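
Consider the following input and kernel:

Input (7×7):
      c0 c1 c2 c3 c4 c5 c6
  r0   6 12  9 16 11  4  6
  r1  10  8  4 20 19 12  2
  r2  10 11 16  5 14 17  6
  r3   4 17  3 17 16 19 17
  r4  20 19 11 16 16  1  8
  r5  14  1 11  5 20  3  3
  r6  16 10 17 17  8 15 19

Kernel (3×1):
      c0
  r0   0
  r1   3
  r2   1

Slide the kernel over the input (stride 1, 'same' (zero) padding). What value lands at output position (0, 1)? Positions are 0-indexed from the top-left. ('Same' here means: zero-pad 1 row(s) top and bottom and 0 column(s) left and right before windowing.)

44

The receptive field on the zero-padded input at this output position is [0 / 12 / 8]. Elementwise product with the kernel and sum: 12·3 + 8·1.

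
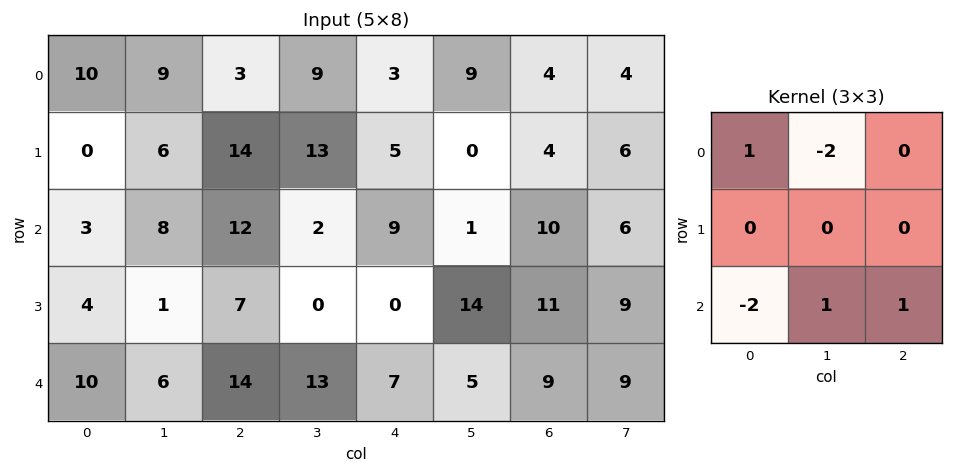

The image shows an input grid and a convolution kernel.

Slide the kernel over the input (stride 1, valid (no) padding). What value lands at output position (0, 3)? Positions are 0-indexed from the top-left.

9

The receptive field on the input at this output position is [9 3 9 / 13 5 0 / 2 9 1]. Elementwise product with the kernel and sum: 9·1 + 3·-2 + 2·-2 + 9·1 + 1·1.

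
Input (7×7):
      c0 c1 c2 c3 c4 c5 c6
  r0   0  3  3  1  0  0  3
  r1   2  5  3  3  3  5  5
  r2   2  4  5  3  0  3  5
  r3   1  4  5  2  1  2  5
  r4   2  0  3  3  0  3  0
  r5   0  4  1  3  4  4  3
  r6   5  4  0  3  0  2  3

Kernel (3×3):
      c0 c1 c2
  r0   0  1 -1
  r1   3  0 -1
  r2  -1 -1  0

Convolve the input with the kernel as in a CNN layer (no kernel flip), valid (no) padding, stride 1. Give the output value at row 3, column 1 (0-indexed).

-5

The receptive field on the input at this output position is [4 5 2 / 0 3 3 / 4 1 3]. Elementwise product with the kernel and sum: 5·1 + 2·-1 + 0·3 + 3·-1 + 4·-1 + 1·-1.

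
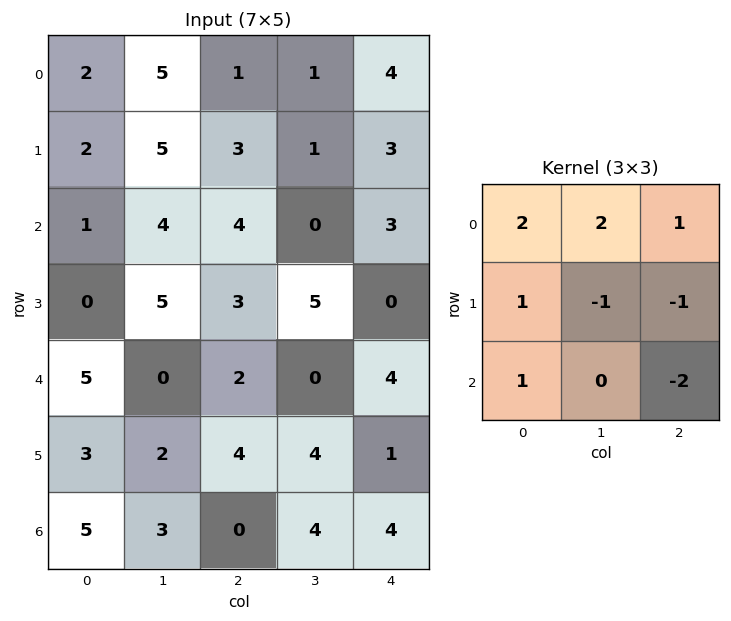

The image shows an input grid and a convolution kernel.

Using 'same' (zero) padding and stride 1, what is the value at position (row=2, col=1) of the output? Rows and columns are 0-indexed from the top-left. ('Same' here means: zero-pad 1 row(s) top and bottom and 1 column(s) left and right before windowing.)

4

The receptive field on the zero-padded input at this output position is [2 5 3 / 1 4 4 / 0 5 3]. Elementwise product with the kernel and sum: 2·2 + 5·2 + 3·1 + 1·1 + 4·-1 + 4·-1 + 0·1 + 3·-2.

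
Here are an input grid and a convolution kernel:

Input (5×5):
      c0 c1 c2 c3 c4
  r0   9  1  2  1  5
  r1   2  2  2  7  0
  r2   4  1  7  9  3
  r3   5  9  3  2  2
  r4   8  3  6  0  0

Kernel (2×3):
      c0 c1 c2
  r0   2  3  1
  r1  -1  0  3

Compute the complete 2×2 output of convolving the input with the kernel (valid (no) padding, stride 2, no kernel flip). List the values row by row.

27 10
22 47

Output[0,0]: The receptive field on the input at this output position is [9 1 2 / 2 2 2]. Elementwise product with the kernel and sum: 9·2 + 1·3 + 2·1 + 2·-1 + 2·3.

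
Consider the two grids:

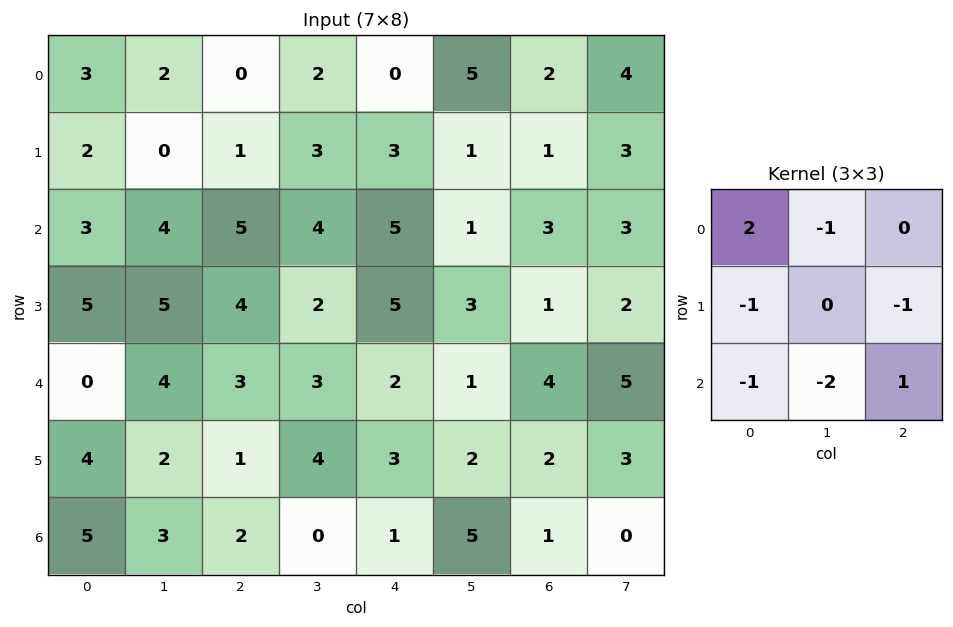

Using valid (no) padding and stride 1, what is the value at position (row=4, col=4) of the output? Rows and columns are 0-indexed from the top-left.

-12

The receptive field on the input at this output position is [2 1 4 / 3 2 2 / 1 5 1]. Elementwise product with the kernel and sum: 2·2 + 1·-1 + 3·-1 + 2·-1 + 1·-1 + 5·-2 + 1·1.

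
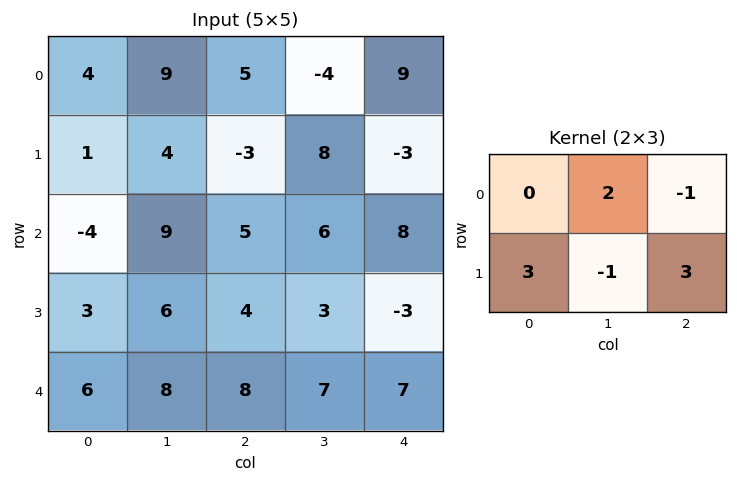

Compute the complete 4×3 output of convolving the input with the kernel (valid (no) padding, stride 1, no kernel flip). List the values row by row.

Output[0,0]: The receptive field on the input at this output position is [4 9 5 / 1 4 -3]. Elementwise product with the kernel and sum: 9·2 + 5·-1 + 1·3 + 4·-1 + -3·3.

3 53 -43
5 26 52
28 27 4
42 42 47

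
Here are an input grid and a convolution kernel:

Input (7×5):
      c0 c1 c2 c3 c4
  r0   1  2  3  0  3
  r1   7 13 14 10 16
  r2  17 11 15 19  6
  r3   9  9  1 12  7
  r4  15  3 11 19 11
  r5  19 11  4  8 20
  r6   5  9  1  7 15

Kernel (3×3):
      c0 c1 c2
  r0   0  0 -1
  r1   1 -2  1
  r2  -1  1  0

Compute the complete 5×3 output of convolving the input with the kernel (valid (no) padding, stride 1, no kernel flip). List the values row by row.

-14 -1 11
-4 -18 -22
-35 8 -14
11 -19 -19
-6 -16 3

Output[0,0]: The receptive field on the input at this output position is [1 2 3 / 7 13 14 / 17 11 15]. Elementwise product with the kernel and sum: 3·-1 + 7·1 + 13·-2 + 14·1 + 17·-1 + 11·1.
Output[0,1]: The receptive field on the input at this output position is [2 3 0 / 13 14 10 / 11 15 19]. Elementwise product with the kernel and sum: 0·-1 + 13·1 + 14·-2 + 10·1 + 11·-1 + 15·1.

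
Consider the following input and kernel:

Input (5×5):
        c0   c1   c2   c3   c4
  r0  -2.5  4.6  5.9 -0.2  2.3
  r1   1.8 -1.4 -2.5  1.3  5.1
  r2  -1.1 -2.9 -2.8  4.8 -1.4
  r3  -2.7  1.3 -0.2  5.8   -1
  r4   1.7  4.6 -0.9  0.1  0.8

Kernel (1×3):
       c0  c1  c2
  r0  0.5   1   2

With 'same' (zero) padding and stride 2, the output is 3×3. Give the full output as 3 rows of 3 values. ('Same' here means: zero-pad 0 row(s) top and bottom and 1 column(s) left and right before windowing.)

Output[0,0]: The receptive field on the zero-padded input at this output position is [0 -2.5 4.6]. Elementwise product with the kernel and sum: 0·0.5 + -2.5·1 + 4.6·2.
Output[0,1]: The receptive field on the zero-padded input at this output position is [4.6 5.9 -0.2]. Elementwise product with the kernel and sum: 4.6·0.5 + 5.9·1 + -0.2·2.

6.7 7.8 2.2
-6.9 5.35 1
10.9 1.6 0.85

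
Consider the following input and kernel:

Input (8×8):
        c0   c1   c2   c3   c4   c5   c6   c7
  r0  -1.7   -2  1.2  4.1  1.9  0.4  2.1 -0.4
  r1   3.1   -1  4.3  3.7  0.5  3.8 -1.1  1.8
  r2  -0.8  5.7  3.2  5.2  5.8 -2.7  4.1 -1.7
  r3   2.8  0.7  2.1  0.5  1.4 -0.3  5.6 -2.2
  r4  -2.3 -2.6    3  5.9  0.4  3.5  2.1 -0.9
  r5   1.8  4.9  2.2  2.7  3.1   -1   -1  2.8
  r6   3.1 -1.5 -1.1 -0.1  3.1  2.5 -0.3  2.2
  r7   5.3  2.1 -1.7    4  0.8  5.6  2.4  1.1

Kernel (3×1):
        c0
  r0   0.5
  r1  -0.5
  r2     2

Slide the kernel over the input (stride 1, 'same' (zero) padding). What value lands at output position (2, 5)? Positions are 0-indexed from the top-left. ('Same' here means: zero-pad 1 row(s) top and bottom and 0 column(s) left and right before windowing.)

The receptive field on the zero-padded input at this output position is [3.8 / -2.7 / -0.3]. Elementwise product with the kernel and sum: 3.8·0.5 + -2.7·-0.5 + -0.3·2.

2.65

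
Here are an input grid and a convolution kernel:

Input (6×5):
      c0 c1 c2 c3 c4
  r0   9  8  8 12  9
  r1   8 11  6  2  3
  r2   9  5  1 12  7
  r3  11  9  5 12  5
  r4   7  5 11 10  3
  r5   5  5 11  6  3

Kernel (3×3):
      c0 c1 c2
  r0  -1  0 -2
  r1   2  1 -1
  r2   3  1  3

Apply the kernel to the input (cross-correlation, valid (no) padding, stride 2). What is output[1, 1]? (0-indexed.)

The receptive field on the input at this output position is [1 12 7 / 5 12 5 / 11 10 3]. Elementwise product with the kernel and sum: 1·-1 + 7·-2 + 5·2 + 12·1 + 5·-1 + 11·3 + 10·1 + 3·3.

54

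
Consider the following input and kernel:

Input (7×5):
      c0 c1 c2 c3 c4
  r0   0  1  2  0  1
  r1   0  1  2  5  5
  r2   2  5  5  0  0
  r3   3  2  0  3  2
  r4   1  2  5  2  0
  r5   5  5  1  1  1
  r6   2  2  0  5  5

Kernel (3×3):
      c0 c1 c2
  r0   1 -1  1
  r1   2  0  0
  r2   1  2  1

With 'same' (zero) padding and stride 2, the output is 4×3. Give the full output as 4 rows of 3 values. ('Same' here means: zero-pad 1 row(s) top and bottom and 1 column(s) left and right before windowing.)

1 12 15
9 19 7
14 17 8
0 9 10

Output[0,0]: The receptive field on the zero-padded input at this output position is [0 0 0 / 0 0 1 / 0 0 1]. Elementwise product with the kernel and sum: 0·1 + 0·-1 + 0·1 + 0·2 + 0·1 + 0·2 + 1·1.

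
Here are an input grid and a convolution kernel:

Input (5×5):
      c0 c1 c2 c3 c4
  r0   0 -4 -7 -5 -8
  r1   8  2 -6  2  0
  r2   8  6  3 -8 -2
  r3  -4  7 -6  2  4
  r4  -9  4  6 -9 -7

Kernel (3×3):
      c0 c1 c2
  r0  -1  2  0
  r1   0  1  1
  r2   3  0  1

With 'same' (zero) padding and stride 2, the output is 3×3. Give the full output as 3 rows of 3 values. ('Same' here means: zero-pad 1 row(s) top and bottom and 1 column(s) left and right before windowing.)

Output[0,0]: The receptive field on the zero-padded input at this output position is [0 0 0 / 0 0 -4 / 0 8 2]. Elementwise product with the kernel and sum: 0·-1 + 0·2 + 0·1 + -4·1 + 0·3 + 2·1.

-2 -4 -2
37 4 2
-13 -22 -1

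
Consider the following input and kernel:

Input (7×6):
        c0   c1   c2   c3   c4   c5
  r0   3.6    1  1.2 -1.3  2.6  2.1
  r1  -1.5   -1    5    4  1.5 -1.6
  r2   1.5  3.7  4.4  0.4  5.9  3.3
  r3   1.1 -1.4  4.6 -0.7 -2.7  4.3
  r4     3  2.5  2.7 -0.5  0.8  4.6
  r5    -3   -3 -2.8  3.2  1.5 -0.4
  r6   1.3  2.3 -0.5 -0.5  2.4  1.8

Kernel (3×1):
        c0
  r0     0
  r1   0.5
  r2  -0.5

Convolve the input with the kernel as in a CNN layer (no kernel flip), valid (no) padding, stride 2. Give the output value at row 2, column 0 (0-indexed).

The receptive field on the input at this output position is [3 / -3 / 1.3]. Elementwise product with the kernel and sum: -3·0.5 + 1.3·-0.5.

-2.15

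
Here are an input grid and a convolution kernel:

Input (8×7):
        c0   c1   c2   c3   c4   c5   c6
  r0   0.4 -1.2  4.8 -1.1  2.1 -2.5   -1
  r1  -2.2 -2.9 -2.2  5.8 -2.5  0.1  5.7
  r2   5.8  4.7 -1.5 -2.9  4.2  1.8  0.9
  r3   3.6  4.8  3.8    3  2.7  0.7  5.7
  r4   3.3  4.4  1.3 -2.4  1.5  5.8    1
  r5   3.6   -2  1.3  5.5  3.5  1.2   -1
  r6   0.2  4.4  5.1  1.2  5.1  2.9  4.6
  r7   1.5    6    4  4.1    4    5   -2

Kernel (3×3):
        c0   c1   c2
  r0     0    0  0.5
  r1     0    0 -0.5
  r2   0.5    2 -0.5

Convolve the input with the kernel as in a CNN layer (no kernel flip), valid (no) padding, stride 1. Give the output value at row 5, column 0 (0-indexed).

8.85

The receptive field on the input at this output position is [3.6 -2 1.3 / 0.2 4.4 5.1 / 1.5 6 4]. Elementwise product with the kernel and sum: 1.3·0.5 + 5.1·-0.5 + 1.5·0.5 + 6·2 + 4·-0.5.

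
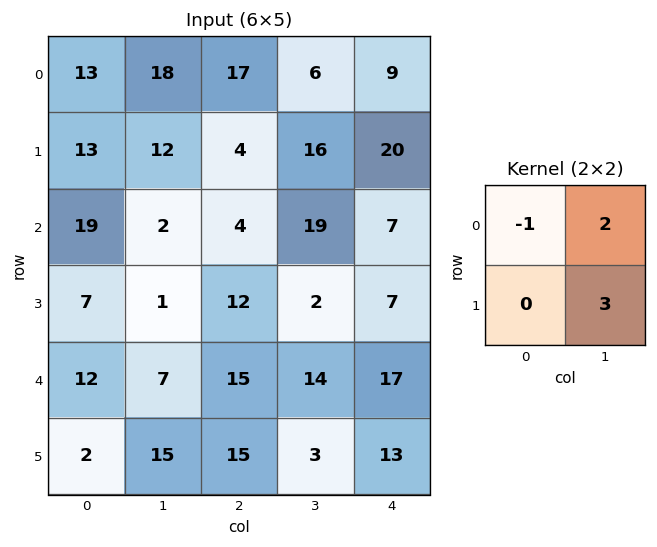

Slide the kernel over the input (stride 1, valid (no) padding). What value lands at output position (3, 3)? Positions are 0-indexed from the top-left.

The receptive field on the input at this output position is [2 7 / 14 17]. Elementwise product with the kernel and sum: 2·-1 + 7·2 + 17·3.

63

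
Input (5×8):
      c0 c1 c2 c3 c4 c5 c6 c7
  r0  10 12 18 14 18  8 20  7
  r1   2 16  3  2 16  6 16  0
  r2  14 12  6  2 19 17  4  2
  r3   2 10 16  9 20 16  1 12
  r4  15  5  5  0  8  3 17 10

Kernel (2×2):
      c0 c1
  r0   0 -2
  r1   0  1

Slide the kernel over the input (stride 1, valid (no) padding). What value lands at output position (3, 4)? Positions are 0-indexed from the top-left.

-29

The receptive field on the input at this output position is [20 16 / 8 3]. Elementwise product with the kernel and sum: 16·-2 + 3·1.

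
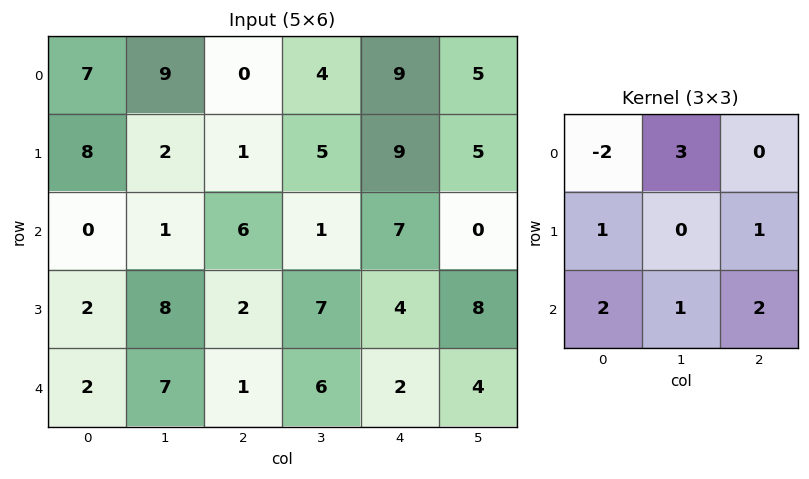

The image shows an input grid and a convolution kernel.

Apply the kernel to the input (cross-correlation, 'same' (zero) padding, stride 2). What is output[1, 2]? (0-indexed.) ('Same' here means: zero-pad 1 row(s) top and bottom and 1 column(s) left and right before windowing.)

The receptive field on the zero-padded input at this output position is [5 9 5 / 1 7 0 / 7 4 8]. Elementwise product with the kernel and sum: 5·-2 + 9·3 + 1·1 + 0·1 + 7·2 + 4·1 + 8·2.

52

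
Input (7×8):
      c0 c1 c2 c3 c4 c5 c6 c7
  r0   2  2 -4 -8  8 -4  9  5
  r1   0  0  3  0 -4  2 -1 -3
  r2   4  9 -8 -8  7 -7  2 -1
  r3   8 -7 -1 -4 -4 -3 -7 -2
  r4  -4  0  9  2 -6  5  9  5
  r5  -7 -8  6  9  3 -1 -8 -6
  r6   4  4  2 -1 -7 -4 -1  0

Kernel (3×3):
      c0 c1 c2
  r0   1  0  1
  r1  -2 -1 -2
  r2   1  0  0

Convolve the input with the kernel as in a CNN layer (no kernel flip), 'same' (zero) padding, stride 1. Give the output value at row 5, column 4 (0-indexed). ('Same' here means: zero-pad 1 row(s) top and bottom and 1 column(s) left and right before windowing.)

The receptive field on the zero-padded input at this output position is [2 -6 5 / 9 3 -1 / -1 -7 -4]. Elementwise product with the kernel and sum: 2·1 + 5·1 + 9·-2 + 3·-1 + -1·-2 + -1·1.

-13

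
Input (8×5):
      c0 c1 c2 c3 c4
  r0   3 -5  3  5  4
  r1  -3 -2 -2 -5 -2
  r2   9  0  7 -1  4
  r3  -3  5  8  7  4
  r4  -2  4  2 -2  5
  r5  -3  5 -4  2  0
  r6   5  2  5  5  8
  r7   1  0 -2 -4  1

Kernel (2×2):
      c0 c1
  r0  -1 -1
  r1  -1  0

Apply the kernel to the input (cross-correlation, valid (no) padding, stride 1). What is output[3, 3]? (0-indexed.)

The receptive field on the input at this output position is [7 4 / -2 5]. Elementwise product with the kernel and sum: 7·-1 + 4·-1 + -2·-1.

-9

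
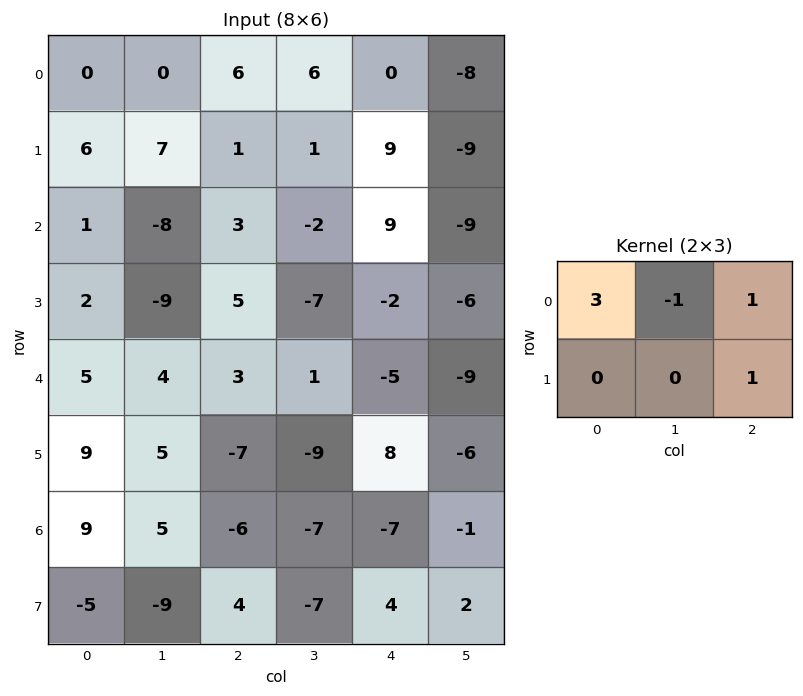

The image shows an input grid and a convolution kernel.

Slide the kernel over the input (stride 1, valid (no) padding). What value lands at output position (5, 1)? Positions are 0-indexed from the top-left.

The receptive field on the input at this output position is [5 -7 -9 / 5 -6 -7]. Elementwise product with the kernel and sum: 5·3 + -7·-1 + -9·1 + -7·1.

6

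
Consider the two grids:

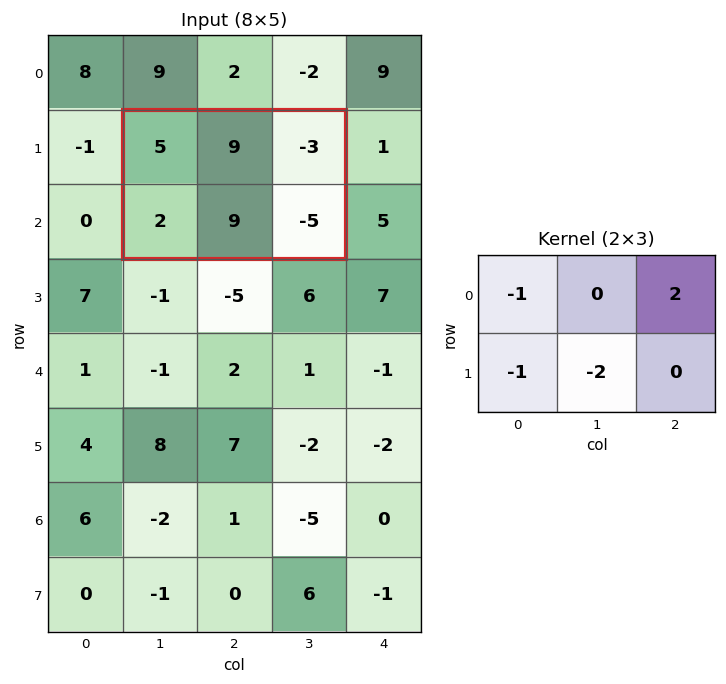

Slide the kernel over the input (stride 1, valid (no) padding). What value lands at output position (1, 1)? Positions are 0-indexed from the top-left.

The receptive field on the input at this output position is [5 9 -3 / 2 9 -5]. Elementwise product with the kernel and sum: 5·-1 + -3·2 + 2·-1 + 9·-2.

-31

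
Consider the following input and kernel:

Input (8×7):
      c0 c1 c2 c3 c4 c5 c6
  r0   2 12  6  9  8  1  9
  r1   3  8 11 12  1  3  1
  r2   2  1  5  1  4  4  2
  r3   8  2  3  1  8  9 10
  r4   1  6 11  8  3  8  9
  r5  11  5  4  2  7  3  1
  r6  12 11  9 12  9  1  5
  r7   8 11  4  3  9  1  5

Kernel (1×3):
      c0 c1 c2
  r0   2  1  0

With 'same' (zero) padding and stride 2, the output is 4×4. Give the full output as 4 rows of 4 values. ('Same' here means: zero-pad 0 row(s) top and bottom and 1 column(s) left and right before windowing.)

2 30 26 11
2 7 6 10
1 23 19 25
12 31 33 7

Output[0,0]: The receptive field on the zero-padded input at this output position is [0 2 12]. Elementwise product with the kernel and sum: 0·2 + 2·1.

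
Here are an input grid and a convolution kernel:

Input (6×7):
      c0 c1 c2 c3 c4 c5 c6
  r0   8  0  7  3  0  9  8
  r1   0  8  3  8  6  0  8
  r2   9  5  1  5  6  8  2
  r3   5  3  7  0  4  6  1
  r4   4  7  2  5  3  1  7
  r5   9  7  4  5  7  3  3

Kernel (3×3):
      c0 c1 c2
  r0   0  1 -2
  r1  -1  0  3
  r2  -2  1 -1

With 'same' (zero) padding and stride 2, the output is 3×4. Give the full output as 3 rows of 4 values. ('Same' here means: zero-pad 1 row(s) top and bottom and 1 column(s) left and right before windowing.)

Output[0,0]: The receptive field on the zero-padded input at this output position is [0 0 0 / 0 8 0 / 0 0 8]. Elementwise product with the kernel and sum: 0·1 + 0·-2 + 0·-1 + 0·3 + 0·-2 + 0·1 + 8·-1.
Output[0,1]: The receptive field on the zero-padded input at this output position is [0 0 0 / 0 7 3 / 8 3 8]. Elementwise product with the kernel and sum: 0·1 + 0·-2 + 0·-1 + 3·3 + 8·-2 + 3·1 + 8·-1.

-8 -12 14 -1
1 -2 23 -11
22 0 -16 -3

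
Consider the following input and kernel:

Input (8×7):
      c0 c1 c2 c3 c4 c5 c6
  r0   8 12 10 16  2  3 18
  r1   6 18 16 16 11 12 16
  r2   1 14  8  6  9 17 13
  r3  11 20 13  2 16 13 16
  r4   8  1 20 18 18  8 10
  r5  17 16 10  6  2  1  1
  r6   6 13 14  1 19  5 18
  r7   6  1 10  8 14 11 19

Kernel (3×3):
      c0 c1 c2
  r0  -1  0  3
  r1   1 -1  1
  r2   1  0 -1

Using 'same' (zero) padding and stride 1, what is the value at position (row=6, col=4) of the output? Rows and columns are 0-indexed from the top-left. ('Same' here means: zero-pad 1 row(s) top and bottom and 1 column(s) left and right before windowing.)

-19

The receptive field on the zero-padded input at this output position is [6 2 1 / 1 19 5 / 8 14 11]. Elementwise product with the kernel and sum: 6·-1 + 1·3 + 1·1 + 19·-1 + 5·1 + 8·1 + 11·-1.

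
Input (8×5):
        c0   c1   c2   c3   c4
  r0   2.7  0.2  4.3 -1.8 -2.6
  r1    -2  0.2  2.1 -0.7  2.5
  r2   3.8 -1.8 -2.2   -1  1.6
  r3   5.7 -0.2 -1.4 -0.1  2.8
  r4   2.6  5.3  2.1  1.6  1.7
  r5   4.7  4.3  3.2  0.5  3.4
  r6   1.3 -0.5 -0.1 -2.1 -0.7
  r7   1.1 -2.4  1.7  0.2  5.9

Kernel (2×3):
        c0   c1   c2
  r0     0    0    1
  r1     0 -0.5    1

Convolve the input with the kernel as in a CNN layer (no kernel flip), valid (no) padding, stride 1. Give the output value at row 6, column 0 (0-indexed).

2.8

The receptive field on the input at this output position is [1.3 -0.5 -0.1 / 1.1 -2.4 1.7]. Elementwise product with the kernel and sum: -0.1·1 + -2.4·-0.5 + 1.7·1.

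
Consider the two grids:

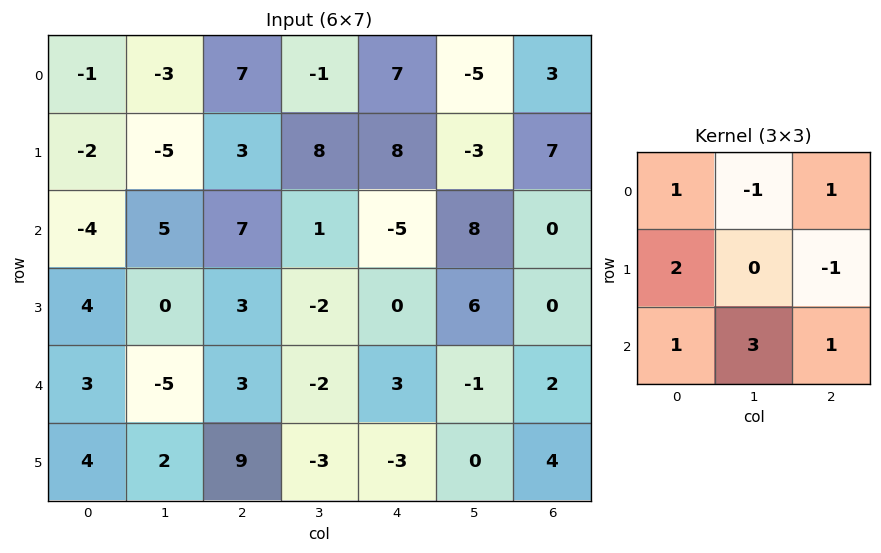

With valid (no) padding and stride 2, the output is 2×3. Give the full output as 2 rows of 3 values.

Output[0,0]: The receptive field on the input at this output position is [-1 -3 7 / -2 -5 3 / -4 5 7]. Elementwise product with the kernel and sum: -1·1 + -3·-1 + 7·1 + -2·2 + 3·-1 + -4·1 + 5·3 + 7·1.

20 18 43
-6 7 -11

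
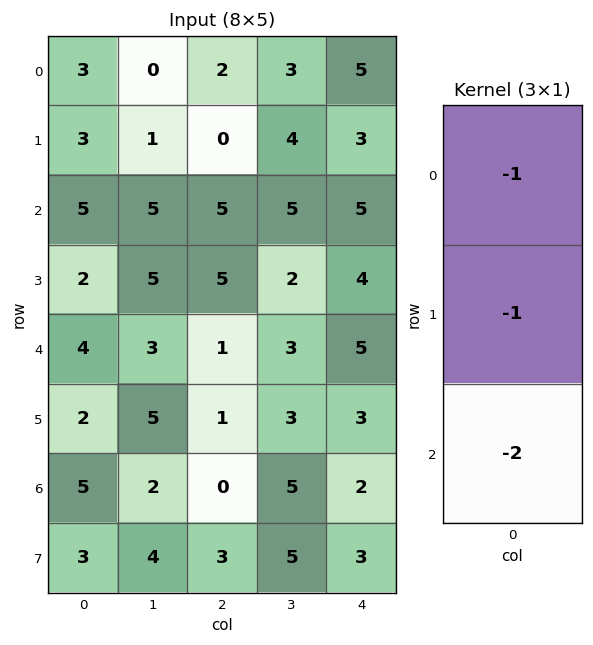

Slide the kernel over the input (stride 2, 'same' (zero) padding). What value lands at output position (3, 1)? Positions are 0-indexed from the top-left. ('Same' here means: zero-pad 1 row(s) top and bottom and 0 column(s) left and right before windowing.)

The receptive field on the zero-padded input at this output position is [1 / 0 / 3]. Elementwise product with the kernel and sum: 1·-1 + 0·-1 + 3·-2.

-7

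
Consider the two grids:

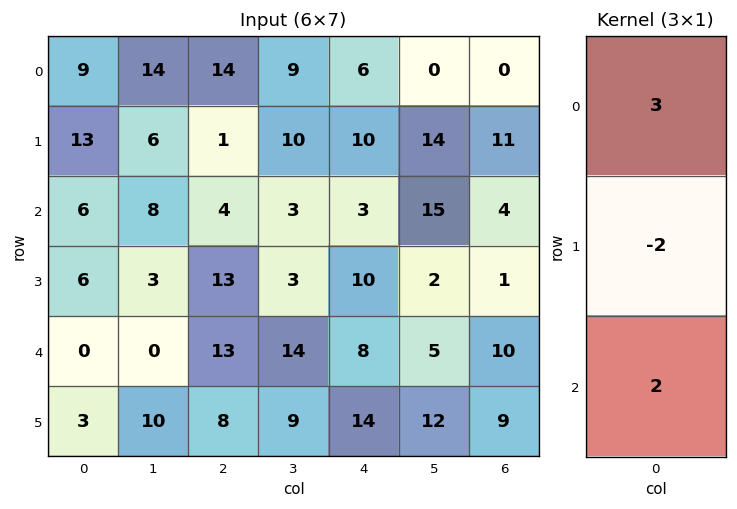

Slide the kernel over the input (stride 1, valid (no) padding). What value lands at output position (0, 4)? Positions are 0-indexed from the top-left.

4

The receptive field on the input at this output position is [6 / 10 / 3]. Elementwise product with the kernel and sum: 6·3 + 10·-2 + 3·2.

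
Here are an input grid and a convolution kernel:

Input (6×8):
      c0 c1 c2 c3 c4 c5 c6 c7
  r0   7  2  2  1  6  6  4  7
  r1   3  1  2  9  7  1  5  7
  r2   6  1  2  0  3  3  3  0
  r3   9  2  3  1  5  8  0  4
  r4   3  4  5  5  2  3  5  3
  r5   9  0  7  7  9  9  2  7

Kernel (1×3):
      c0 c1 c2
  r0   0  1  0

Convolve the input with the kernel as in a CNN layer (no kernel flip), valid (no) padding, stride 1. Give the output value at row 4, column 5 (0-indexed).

The receptive field on the input at this output position is [3 5 3]. Elementwise product with the kernel and sum: 5·1.

5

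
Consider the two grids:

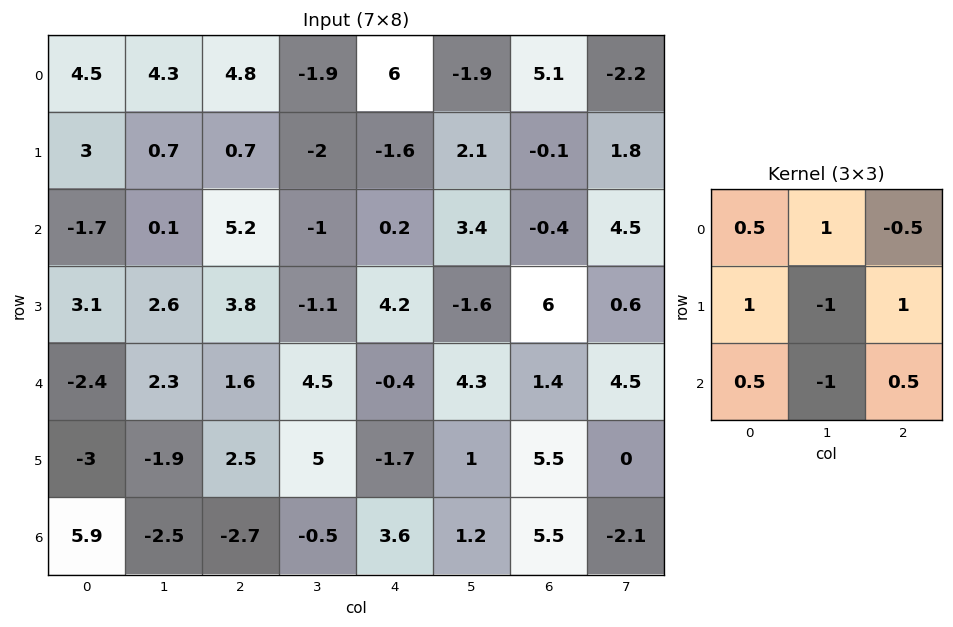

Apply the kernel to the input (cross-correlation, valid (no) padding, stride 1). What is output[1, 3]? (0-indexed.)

The receptive field on the input at this output position is [-2 -1.6 2.1 / -1 0.2 3.4 / -1.1 4.2 -1.6]. Elementwise product with the kernel and sum: -2·0.5 + -1.6·1 + 2.1·-0.5 + -1·1 + 0.2·-1 + 3.4·1 + -1.1·0.5 + 4.2·-1 + -1.6·0.5.

-7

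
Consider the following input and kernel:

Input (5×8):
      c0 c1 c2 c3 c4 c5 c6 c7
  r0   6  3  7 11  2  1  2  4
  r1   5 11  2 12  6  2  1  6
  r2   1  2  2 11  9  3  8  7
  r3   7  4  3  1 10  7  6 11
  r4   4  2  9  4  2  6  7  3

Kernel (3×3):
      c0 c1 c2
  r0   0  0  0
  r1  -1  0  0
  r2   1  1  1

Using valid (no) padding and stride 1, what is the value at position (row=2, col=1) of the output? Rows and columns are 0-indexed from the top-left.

11

The receptive field on the input at this output position is [2 2 11 / 4 3 1 / 2 9 4]. Elementwise product with the kernel and sum: 4·-1 + 2·1 + 9·1 + 4·1.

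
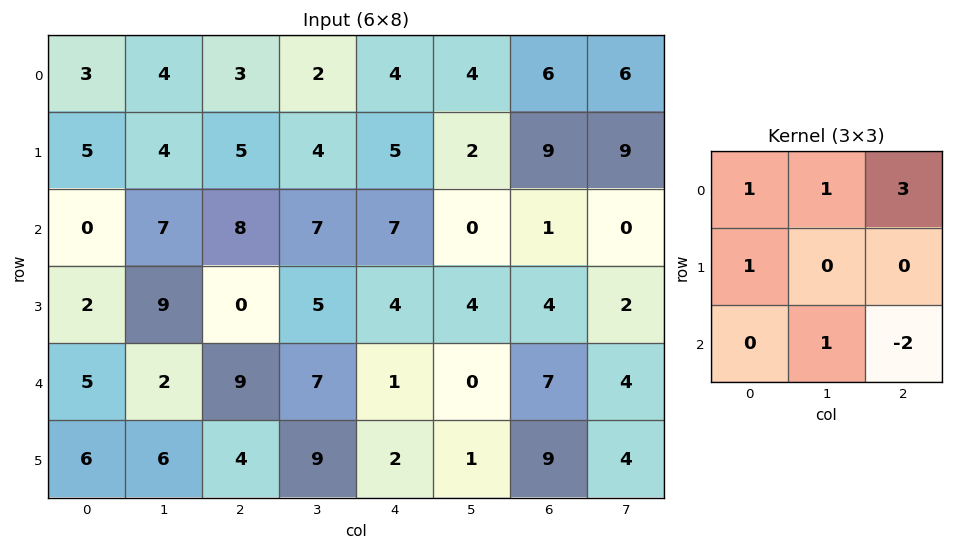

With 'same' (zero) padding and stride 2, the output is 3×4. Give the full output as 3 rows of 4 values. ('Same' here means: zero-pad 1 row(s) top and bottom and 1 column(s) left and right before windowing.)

-3 1 3 -5
1 18 18 38
23 12 28 15

Output[0,0]: The receptive field on the zero-padded input at this output position is [0 0 0 / 0 3 4 / 0 5 4]. Elementwise product with the kernel and sum: 0·1 + 0·1 + 0·3 + 0·1 + 5·1 + 4·-2.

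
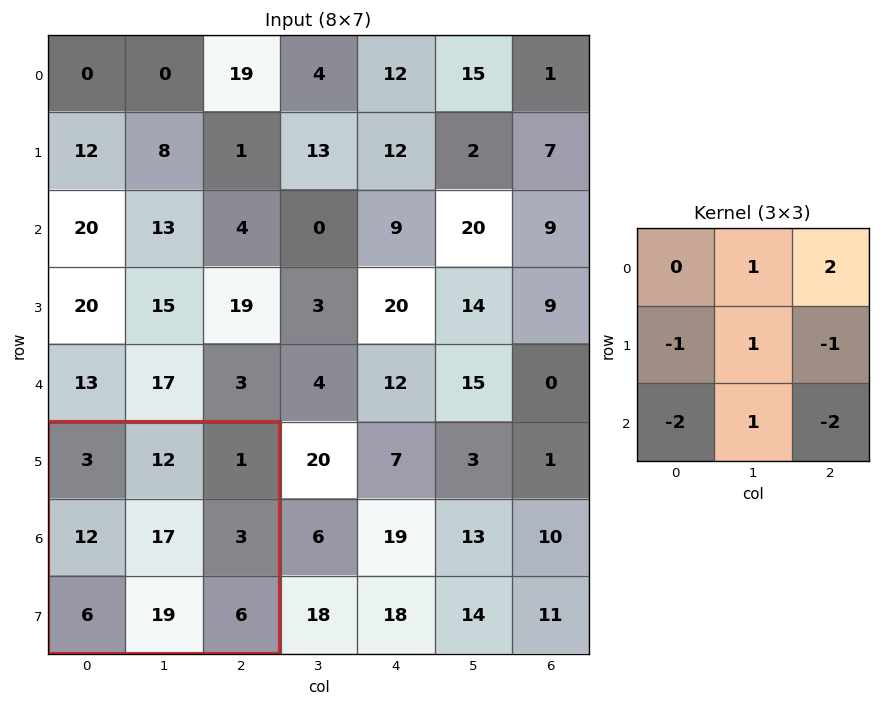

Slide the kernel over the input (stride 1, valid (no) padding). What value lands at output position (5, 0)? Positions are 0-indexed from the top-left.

The receptive field on the input at this output position is [3 12 1 / 12 17 3 / 6 19 6]. Elementwise product with the kernel and sum: 12·1 + 1·2 + 12·-1 + 17·1 + 3·-1 + 6·-2 + 19·1 + 6·-2.

11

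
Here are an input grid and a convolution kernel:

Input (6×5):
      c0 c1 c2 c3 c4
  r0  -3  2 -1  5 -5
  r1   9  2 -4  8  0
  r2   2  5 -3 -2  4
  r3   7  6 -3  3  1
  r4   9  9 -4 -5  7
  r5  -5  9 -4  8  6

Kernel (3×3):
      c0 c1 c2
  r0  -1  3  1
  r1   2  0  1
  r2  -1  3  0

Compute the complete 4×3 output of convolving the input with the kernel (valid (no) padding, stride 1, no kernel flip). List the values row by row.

35 -2 0
5 -13 38
39 -22 -15
54 -20 40

Output[0,0]: The receptive field on the input at this output position is [-3 2 -1 / 9 2 -4 / 2 5 -3]. Elementwise product with the kernel and sum: -3·-1 + 2·3 + -1·1 + 9·2 + -4·1 + 2·-1 + 5·3.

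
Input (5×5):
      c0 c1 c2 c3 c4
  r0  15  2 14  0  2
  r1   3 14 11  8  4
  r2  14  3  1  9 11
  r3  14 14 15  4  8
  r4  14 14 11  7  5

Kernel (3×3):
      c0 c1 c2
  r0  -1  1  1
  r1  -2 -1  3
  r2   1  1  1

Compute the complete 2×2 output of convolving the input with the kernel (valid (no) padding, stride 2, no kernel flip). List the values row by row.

32 -9
32 32

Output[0,0]: The receptive field on the input at this output position is [15 2 14 / 3 14 11 / 14 3 1]. Elementwise product with the kernel and sum: 15·-1 + 2·1 + 14·1 + 3·-2 + 14·-1 + 11·3 + 14·1 + 3·1 + 1·1.
Output[0,1]: The receptive field on the input at this output position is [14 0 2 / 11 8 4 / 1 9 11]. Elementwise product with the kernel and sum: 14·-1 + 0·1 + 2·1 + 11·-2 + 8·-1 + 4·3 + 1·1 + 9·1 + 11·1.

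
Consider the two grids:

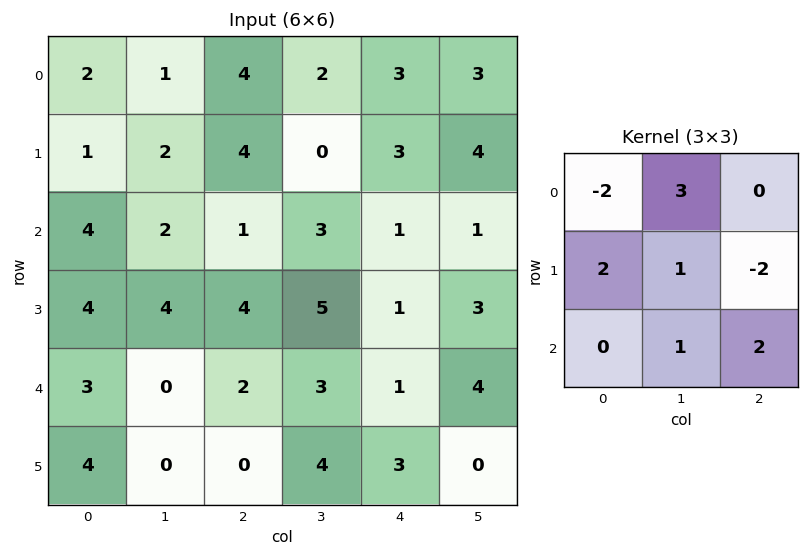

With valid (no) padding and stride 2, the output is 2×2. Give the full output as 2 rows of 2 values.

Output[0,0]: The receptive field on the input at this output position is [2 1 4 / 1 2 4 / 4 2 1]. Elementwise product with the kernel and sum: 2·-2 + 1·3 + 1·2 + 2·1 + 4·-2 + 2·1 + 1·2.
Output[0,1]: The receptive field on the input at this output position is [4 2 3 / 4 0 3 / 1 3 1]. Elementwise product with the kernel and sum: 4·-2 + 2·3 + 4·2 + 0·1 + 3·-2 + 3·1 + 1·2.

-1 5
6 23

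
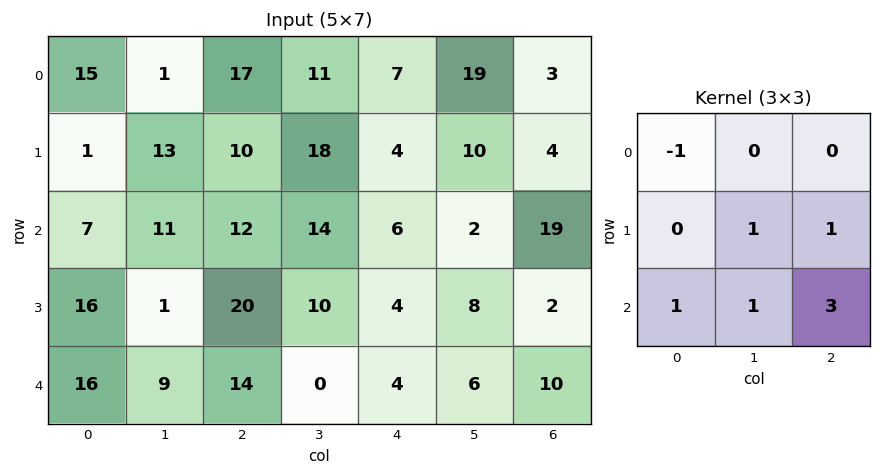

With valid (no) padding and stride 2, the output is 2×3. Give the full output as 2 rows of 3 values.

Output[0,0]: The receptive field on the input at this output position is [15 1 17 / 1 13 10 / 7 11 12]. Elementwise product with the kernel and sum: 15·-1 + 13·1 + 10·1 + 7·1 + 11·1 + 12·3.
Output[0,1]: The receptive field on the input at this output position is [17 11 7 / 10 18 4 / 12 14 6]. Elementwise product with the kernel and sum: 17·-1 + 18·1 + 4·1 + 12·1 + 14·1 + 6·3.

62 49 72
81 28 44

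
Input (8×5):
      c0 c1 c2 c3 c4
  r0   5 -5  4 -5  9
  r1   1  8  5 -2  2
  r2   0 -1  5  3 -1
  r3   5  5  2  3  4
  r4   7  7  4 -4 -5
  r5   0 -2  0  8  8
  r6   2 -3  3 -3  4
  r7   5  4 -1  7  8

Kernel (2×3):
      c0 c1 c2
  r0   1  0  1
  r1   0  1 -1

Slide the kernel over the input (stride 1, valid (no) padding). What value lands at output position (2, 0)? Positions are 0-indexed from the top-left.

8

The receptive field on the input at this output position is [0 -1 5 / 5 5 2]. Elementwise product with the kernel and sum: 0·1 + 5·1 + 5·1 + 2·-1.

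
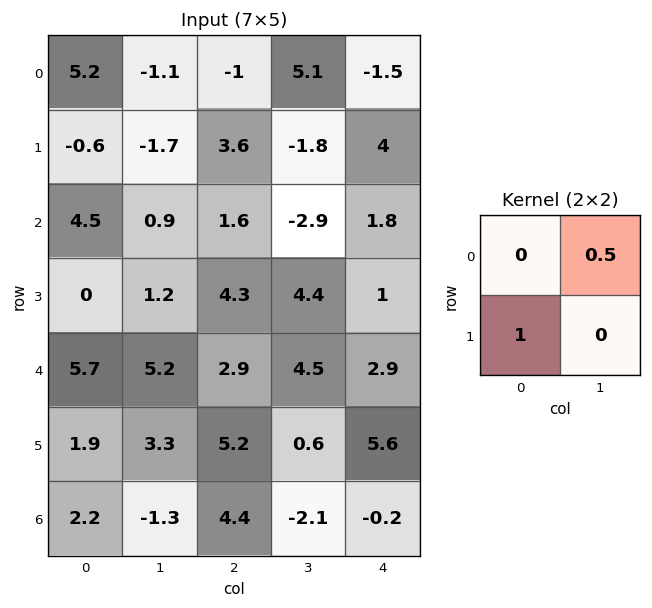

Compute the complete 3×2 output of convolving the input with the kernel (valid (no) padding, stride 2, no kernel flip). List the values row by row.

Output[0,0]: The receptive field on the input at this output position is [5.2 -1.1 / -0.6 -1.7]. Elementwise product with the kernel and sum: -1.1·0.5 + -0.6·1.
Output[0,1]: The receptive field on the input at this output position is [-1 5.1 / 3.6 -1.8]. Elementwise product with the kernel and sum: 5.1·0.5 + 3.6·1.

-1.15 6.15
0.45 2.85
4.5 7.45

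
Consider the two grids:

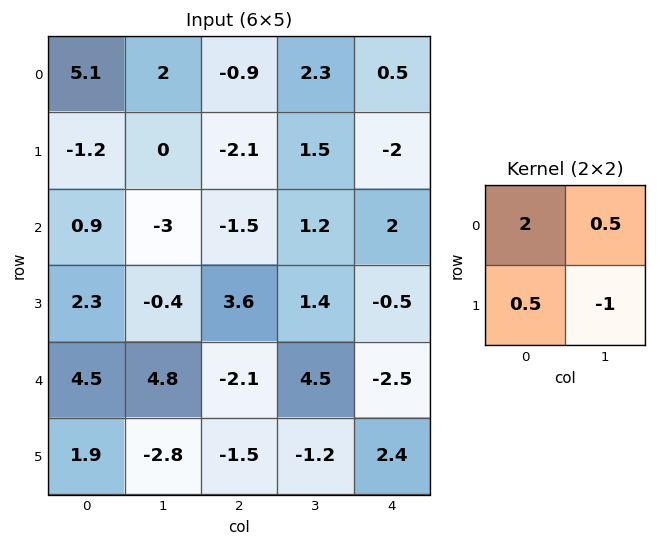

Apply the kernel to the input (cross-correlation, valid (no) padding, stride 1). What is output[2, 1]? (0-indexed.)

The receptive field on the input at this output position is [-3 -1.5 / -0.4 3.6]. Elementwise product with the kernel and sum: -3·2 + -1.5·0.5 + -0.4·0.5 + 3.6·-1.

-10.55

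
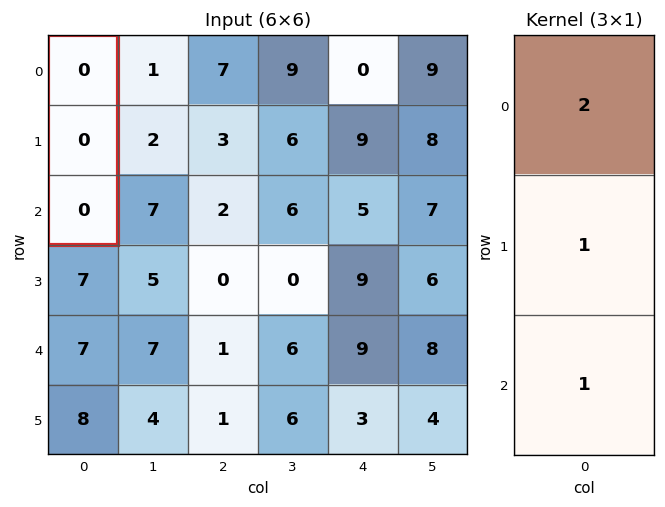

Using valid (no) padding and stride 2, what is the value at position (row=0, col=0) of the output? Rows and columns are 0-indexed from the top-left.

The receptive field on the input at this output position is [0 / 0 / 0]. Elementwise product with the kernel and sum: 0·2 + 0·1 + 0·1.

0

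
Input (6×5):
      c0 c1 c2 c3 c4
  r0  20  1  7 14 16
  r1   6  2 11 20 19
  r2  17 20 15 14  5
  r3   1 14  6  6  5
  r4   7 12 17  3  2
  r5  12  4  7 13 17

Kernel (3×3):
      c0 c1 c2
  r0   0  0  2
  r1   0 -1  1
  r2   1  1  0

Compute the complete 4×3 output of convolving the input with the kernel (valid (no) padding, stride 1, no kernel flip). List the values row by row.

60 72 60
32 59 41
41 57 29
33 9 29

Output[0,0]: The receptive field on the input at this output position is [20 1 7 / 6 2 11 / 17 20 15]. Elementwise product with the kernel and sum: 7·2 + 2·-1 + 11·1 + 17·1 + 20·1.
Output[0,1]: The receptive field on the input at this output position is [1 7 14 / 2 11 20 / 20 15 14]. Elementwise product with the kernel and sum: 14·2 + 11·-1 + 20·1 + 20·1 + 15·1.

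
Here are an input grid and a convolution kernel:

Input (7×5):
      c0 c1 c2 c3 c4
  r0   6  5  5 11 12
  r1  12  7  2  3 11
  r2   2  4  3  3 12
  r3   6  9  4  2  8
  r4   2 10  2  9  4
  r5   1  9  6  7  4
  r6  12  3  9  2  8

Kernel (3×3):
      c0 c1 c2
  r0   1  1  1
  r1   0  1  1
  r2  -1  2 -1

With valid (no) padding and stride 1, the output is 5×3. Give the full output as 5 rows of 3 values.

28 25 33
36 15 23
38 1 40
42 22 31
14 47 13

Output[0,0]: The receptive field on the input at this output position is [6 5 5 / 12 7 2 / 2 4 3]. Elementwise product with the kernel and sum: 6·1 + 5·1 + 5·1 + 7·1 + 2·1 + 2·-1 + 4·2 + 3·-1.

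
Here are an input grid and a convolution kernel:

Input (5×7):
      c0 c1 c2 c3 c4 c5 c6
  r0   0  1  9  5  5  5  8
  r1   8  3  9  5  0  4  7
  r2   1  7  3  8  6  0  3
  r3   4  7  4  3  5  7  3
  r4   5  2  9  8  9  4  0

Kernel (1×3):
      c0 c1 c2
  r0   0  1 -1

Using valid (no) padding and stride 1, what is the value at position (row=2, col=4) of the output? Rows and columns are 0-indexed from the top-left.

The receptive field on the input at this output position is [6 0 3]. Elementwise product with the kernel and sum: 0·1 + 3·-1.

-3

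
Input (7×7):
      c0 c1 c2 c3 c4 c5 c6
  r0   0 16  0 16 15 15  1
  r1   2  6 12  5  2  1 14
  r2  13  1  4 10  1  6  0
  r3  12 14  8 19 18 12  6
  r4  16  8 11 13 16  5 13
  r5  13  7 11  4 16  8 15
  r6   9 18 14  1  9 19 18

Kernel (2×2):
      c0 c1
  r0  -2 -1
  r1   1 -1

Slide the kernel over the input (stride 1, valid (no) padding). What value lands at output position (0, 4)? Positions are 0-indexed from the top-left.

The receptive field on the input at this output position is [15 15 / 2 1]. Elementwise product with the kernel and sum: 15·-2 + 15·-1 + 2·1 + 1·-1.

-44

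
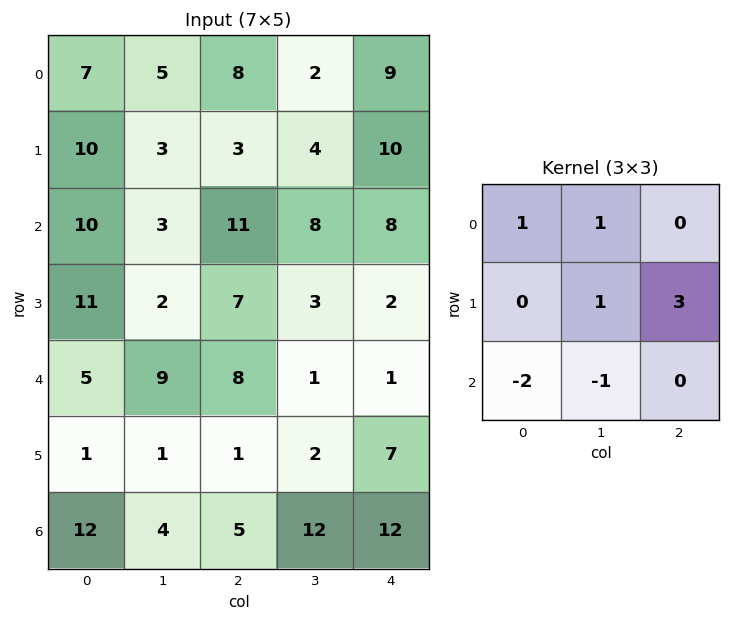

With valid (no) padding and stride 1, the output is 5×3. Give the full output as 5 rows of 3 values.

1 11 14
25 30 22
17 4 11
43 17 10
-10 11 10

Output[0,0]: The receptive field on the input at this output position is [7 5 8 / 10 3 3 / 10 3 11]. Elementwise product with the kernel and sum: 7·1 + 5·1 + 3·1 + 3·3 + 10·-2 + 3·-1.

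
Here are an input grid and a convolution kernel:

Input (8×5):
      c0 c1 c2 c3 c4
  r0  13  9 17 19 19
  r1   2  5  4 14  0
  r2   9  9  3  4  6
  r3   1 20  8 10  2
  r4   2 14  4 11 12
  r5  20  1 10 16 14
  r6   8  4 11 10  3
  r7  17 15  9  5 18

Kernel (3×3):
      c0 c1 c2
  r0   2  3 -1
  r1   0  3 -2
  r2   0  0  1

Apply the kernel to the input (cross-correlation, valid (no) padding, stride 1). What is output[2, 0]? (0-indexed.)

90

The receptive field on the input at this output position is [9 9 3 / 1 20 8 / 2 14 4]. Elementwise product with the kernel and sum: 9·2 + 9·3 + 3·-1 + 20·3 + 8·-2 + 4·1.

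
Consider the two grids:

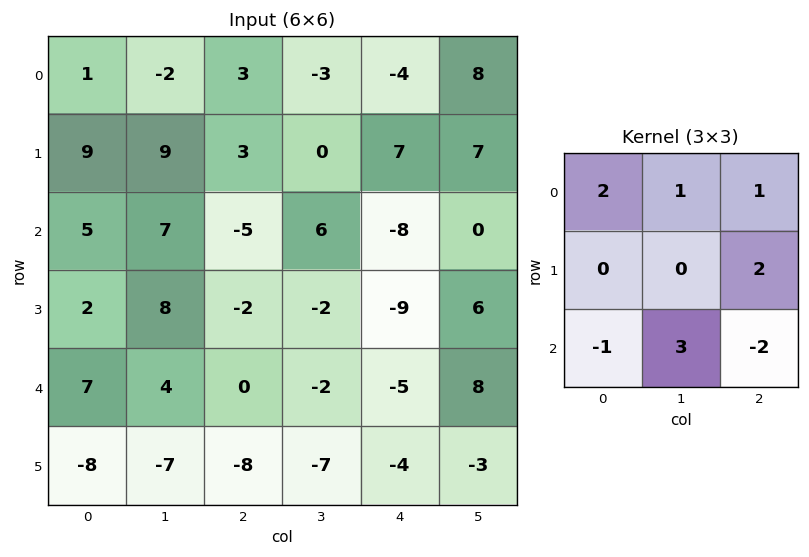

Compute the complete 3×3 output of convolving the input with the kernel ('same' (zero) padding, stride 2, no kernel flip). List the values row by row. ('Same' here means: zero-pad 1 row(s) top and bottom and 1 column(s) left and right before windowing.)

5 -6 23
22 23 -23
8 5 10

Output[0,0]: The receptive field on the zero-padded input at this output position is [0 0 0 / 0 1 -2 / 0 9 9]. Elementwise product with the kernel and sum: 0·2 + 0·1 + 0·1 + -2·2 + 0·-1 + 9·3 + 9·-2.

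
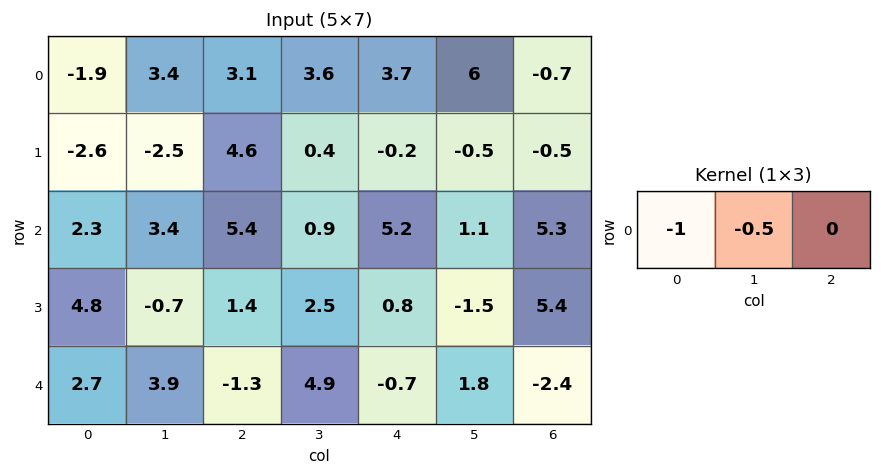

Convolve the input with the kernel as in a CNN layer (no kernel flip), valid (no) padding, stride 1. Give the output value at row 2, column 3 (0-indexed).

The receptive field on the input at this output position is [0.9 5.2 1.1]. Elementwise product with the kernel and sum: 0.9·-1 + 5.2·-0.5.

-3.5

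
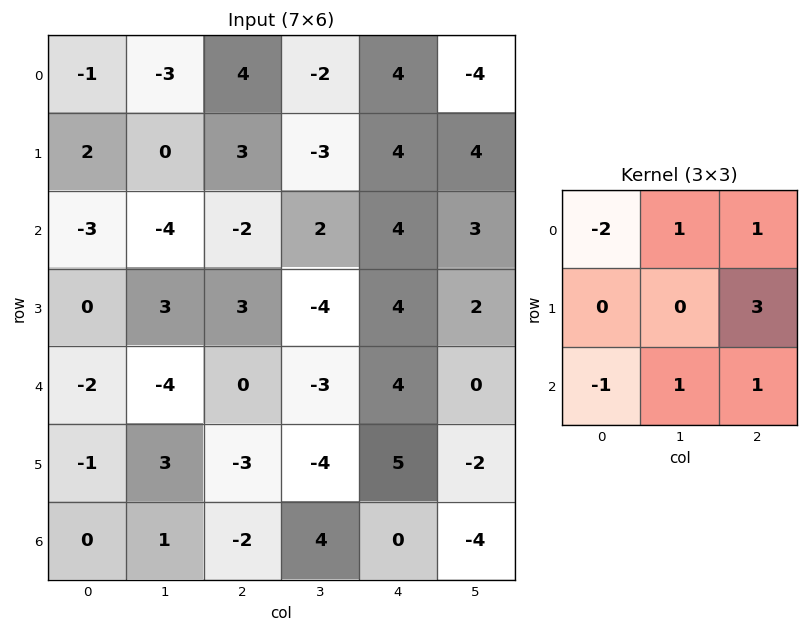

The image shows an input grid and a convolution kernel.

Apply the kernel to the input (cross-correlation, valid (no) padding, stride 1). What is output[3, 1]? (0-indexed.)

-26

The receptive field on the input at this output position is [3 3 -4 / -4 0 -3 / 3 -3 -4]. Elementwise product with the kernel and sum: 3·-2 + 3·1 + -4·1 + -3·3 + 3·-1 + -3·1 + -4·1.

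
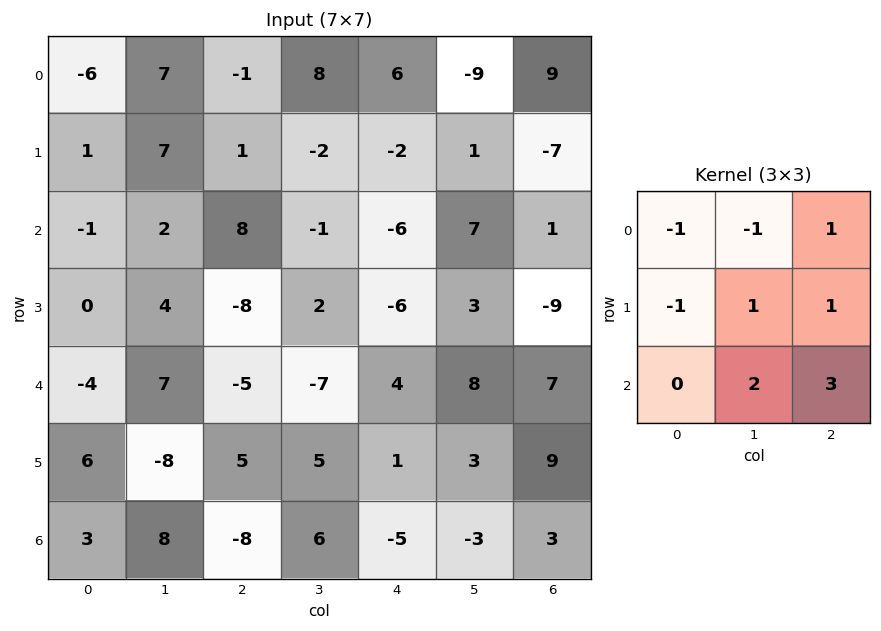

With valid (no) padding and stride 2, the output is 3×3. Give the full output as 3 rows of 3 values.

Output[0,0]: The receptive field on the input at this output position is [-6 7 -1 / 1 7 1 / -1 2 8]. Elementwise product with the kernel and sum: -6·-1 + 7·-1 + -1·1 + 1·-1 + 7·1 + 1·1 + 2·2 + 8·3.

33 -26 25
2 -11 37
-25 14 9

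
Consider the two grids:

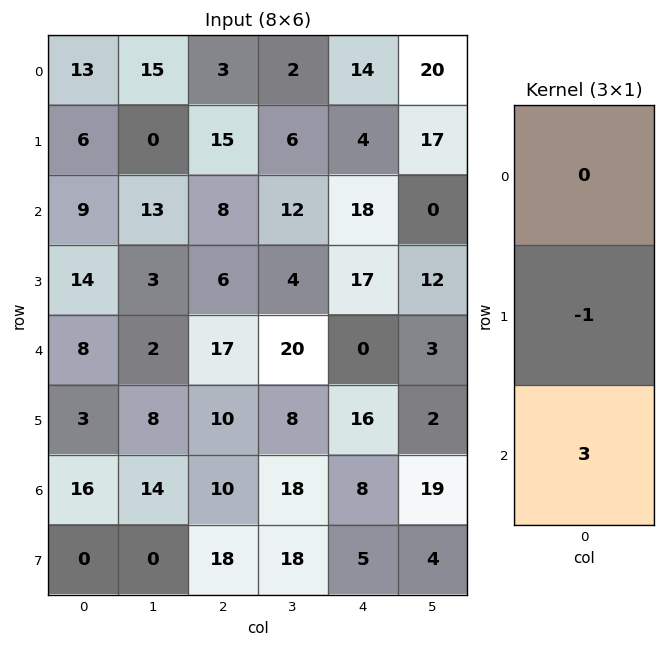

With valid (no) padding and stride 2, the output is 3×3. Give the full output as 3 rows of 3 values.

21 9 50
10 45 -17
45 20 8

Output[0,0]: The receptive field on the input at this output position is [13 / 6 / 9]. Elementwise product with the kernel and sum: 6·-1 + 9·3.
Output[0,1]: The receptive field on the input at this output position is [3 / 15 / 8]. Elementwise product with the kernel and sum: 15·-1 + 8·3.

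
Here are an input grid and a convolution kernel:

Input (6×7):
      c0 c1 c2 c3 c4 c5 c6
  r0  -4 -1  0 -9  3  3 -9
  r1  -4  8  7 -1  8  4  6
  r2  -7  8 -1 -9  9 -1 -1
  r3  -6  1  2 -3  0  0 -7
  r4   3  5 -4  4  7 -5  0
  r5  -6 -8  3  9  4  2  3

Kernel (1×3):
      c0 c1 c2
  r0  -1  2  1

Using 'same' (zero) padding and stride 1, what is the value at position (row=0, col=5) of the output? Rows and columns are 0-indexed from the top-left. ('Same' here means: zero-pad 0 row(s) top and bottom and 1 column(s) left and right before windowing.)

The receptive field on the zero-padded input at this output position is [3 3 -9]. Elementwise product with the kernel and sum: 3·-1 + 3·2 + -9·1.

-6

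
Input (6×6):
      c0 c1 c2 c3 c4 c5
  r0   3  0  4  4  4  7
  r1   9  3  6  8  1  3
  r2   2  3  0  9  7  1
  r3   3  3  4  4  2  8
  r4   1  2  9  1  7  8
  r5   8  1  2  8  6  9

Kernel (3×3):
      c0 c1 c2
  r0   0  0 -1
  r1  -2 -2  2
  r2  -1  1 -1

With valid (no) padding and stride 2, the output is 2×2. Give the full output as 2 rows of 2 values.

-15 -28
-12 -34

Output[0,0]: The receptive field on the input at this output position is [3 0 4 / 9 3 6 / 2 3 0]. Elementwise product with the kernel and sum: 4·-1 + 9·-2 + 3·-2 + 6·2 + 2·-1 + 3·1 + 0·-1.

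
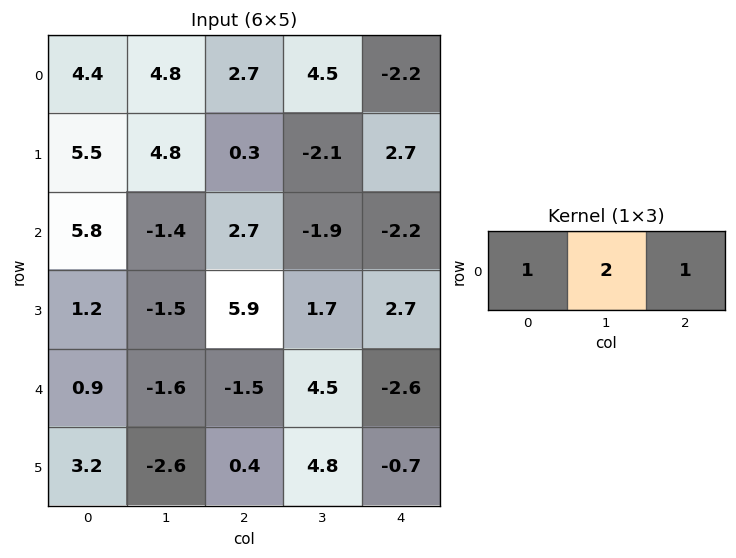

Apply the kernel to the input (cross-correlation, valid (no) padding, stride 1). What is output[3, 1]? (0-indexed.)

The receptive field on the input at this output position is [-1.5 5.9 1.7]. Elementwise product with the kernel and sum: -1.5·1 + 5.9·2 + 1.7·1.

12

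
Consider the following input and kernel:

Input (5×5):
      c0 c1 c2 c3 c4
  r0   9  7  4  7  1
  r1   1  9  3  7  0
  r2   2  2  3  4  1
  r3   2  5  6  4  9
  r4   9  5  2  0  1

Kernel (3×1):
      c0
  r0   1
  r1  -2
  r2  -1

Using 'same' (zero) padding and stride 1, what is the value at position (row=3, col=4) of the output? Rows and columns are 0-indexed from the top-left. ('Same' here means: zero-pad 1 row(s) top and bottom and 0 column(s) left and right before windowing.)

The receptive field on the zero-padded input at this output position is [1 / 9 / 1]. Elementwise product with the kernel and sum: 1·1 + 9·-2 + 1·-1.

-18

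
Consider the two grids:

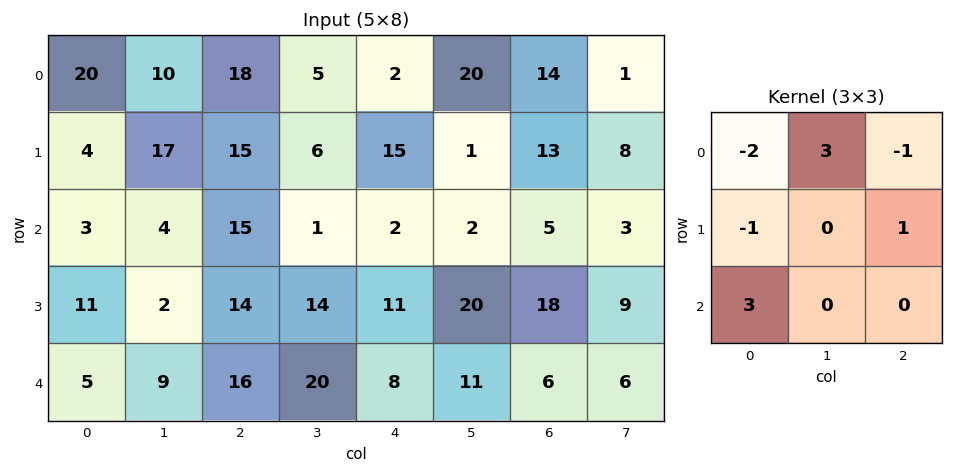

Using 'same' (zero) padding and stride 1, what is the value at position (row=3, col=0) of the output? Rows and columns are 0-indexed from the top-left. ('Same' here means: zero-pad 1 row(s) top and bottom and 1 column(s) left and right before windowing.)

7

The receptive field on the zero-padded input at this output position is [0 3 4 / 0 11 2 / 0 5 9]. Elementwise product with the kernel and sum: 0·-2 + 3·3 + 4·-1 + 0·-1 + 2·1 + 0·3.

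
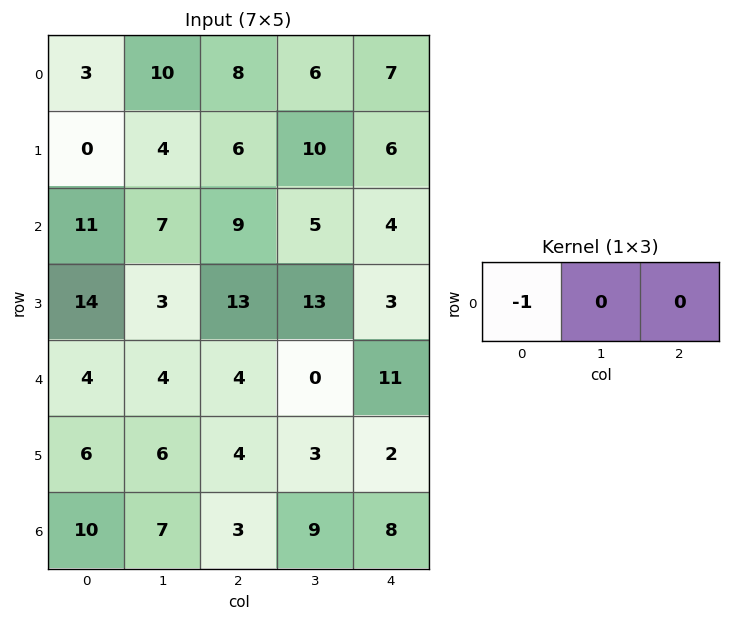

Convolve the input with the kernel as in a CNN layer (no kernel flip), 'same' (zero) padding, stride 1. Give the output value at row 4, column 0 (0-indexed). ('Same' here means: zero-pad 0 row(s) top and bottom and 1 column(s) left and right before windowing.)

0

The receptive field on the zero-padded input at this output position is [0 4 4]. Elementwise product with the kernel and sum: 0·-1.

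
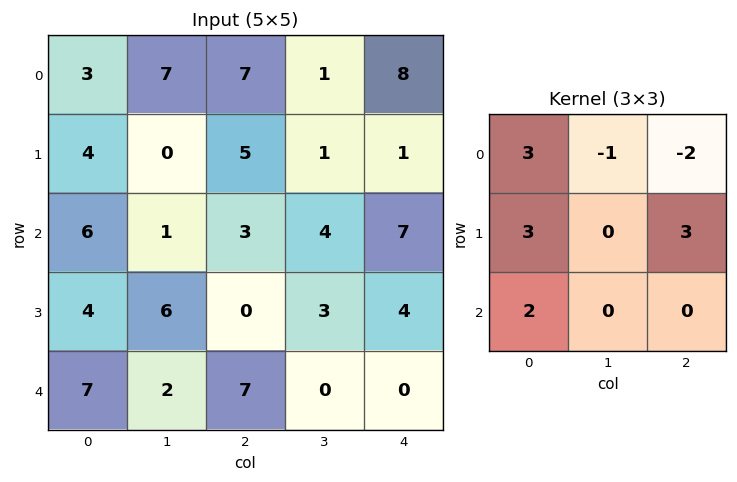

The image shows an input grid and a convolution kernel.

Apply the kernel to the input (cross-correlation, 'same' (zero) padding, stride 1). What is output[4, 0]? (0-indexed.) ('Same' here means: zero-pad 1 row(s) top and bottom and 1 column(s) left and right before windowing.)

The receptive field on the zero-padded input at this output position is [0 4 6 / 0 7 2 / 0 0 0]. Elementwise product with the kernel and sum: 0·3 + 4·-1 + 6·-2 + 0·3 + 2·3 + 0·2.

-10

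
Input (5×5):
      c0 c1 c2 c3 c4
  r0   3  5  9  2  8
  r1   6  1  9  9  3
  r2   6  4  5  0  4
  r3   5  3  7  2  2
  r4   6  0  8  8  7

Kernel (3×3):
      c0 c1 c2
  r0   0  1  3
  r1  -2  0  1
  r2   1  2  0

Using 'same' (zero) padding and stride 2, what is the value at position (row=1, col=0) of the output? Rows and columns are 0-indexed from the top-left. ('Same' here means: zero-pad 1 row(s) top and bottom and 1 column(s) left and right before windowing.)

23

The receptive field on the zero-padded input at this output position is [0 6 1 / 0 6 4 / 0 5 3]. Elementwise product with the kernel and sum: 6·1 + 1·3 + 0·-2 + 4·1 + 0·1 + 5·2.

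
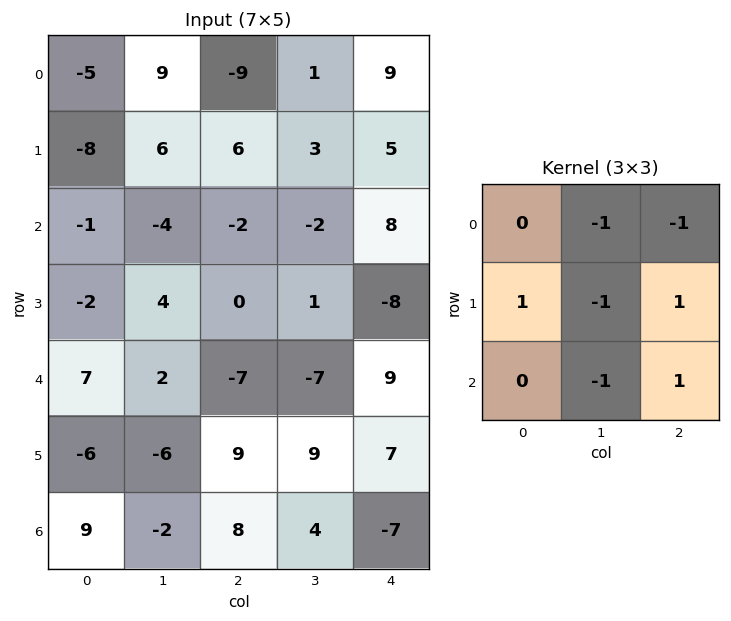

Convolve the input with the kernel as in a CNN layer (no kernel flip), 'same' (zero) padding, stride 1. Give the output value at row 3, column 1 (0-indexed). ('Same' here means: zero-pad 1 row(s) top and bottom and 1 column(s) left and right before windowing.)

-9

The receptive field on the zero-padded input at this output position is [-1 -4 -2 / -2 4 0 / 7 2 -7]. Elementwise product with the kernel and sum: -4·-1 + -2·-1 + -2·1 + 4·-1 + 0·1 + 2·-1 + -7·1.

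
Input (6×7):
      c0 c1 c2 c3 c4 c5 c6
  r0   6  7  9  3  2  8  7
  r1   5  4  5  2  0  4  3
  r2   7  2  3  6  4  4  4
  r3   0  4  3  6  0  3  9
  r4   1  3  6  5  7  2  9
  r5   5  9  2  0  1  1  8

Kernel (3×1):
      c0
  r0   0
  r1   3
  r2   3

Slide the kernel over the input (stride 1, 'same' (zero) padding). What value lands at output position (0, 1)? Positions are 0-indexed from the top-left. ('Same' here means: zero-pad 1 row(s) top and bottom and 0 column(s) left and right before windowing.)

The receptive field on the zero-padded input at this output position is [0 / 7 / 4]. Elementwise product with the kernel and sum: 7·3 + 4·3.

33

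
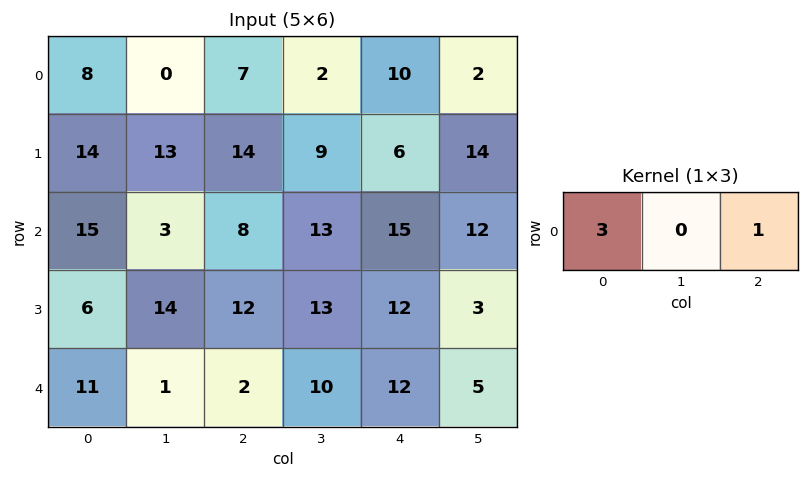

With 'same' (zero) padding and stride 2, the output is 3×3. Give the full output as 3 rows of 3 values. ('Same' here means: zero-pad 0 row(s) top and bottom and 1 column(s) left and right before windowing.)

Output[0,0]: The receptive field on the zero-padded input at this output position is [0 8 0]. Elementwise product with the kernel and sum: 0·3 + 0·1.

0 2 8
3 22 51
1 13 35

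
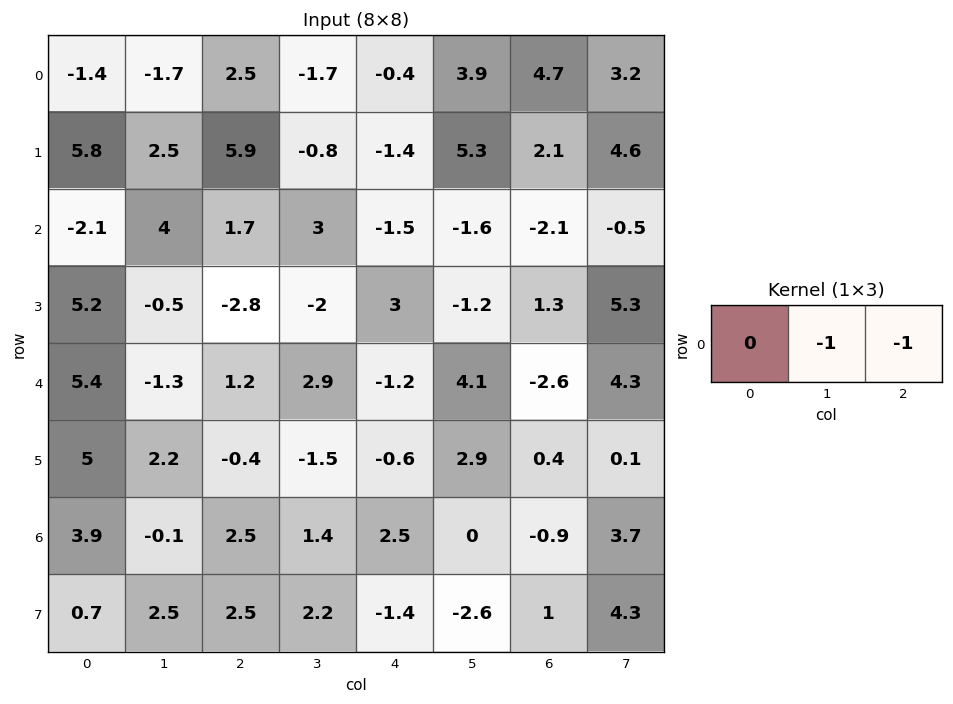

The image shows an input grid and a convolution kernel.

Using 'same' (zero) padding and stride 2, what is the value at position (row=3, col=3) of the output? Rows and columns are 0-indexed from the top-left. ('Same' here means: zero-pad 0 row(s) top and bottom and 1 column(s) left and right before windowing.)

The receptive field on the zero-padded input at this output position is [0 -0.9 3.7]. Elementwise product with the kernel and sum: -0.9·-1 + 3.7·-1.

-2.8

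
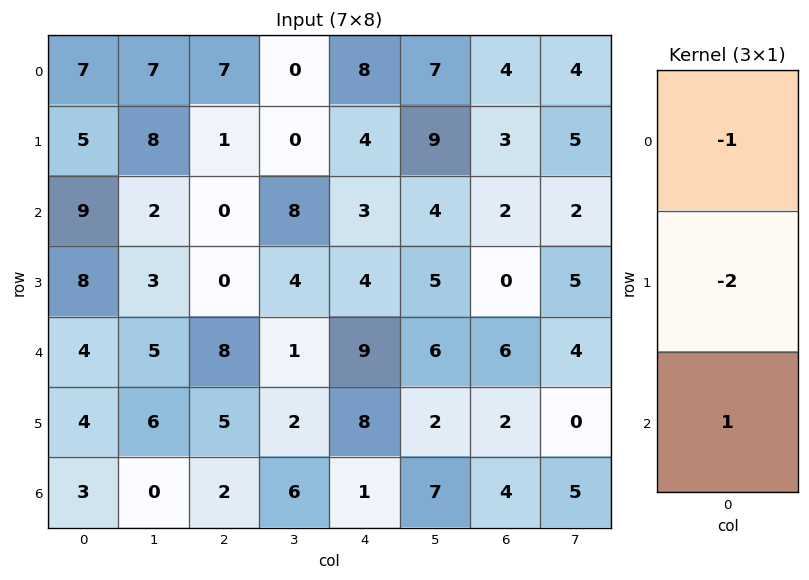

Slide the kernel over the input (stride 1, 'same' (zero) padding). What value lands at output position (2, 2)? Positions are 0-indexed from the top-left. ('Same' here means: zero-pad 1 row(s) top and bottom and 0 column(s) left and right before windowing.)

The receptive field on the zero-padded input at this output position is [1 / 0 / 0]. Elementwise product with the kernel and sum: 1·-1 + 0·-2 + 0·1.

-1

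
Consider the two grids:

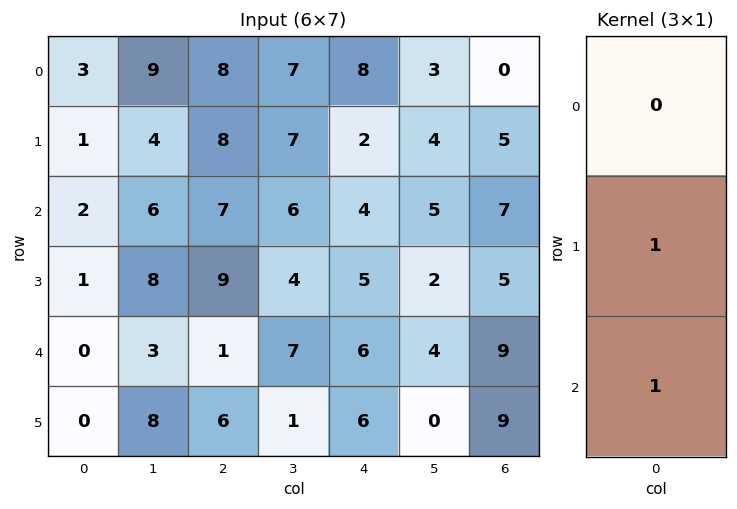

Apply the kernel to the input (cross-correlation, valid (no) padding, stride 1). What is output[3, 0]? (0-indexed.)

The receptive field on the input at this output position is [1 / 0 / 0]. Elementwise product with the kernel and sum: 0·1 + 0·1.

0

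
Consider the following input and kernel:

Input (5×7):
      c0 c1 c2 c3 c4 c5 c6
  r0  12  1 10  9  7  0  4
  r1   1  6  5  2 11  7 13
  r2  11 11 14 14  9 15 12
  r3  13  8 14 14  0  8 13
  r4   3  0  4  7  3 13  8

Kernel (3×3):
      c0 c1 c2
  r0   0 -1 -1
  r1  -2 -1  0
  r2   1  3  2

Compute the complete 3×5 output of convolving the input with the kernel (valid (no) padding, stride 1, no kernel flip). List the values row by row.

Output[0,0]: The receptive field on the input at this output position is [12 1 10 / 1 6 5 / 11 11 14]. Elementwise product with the kernel and sum: 1·-1 + 10·-1 + 1·-2 + 6·-1 + 11·1 + 11·3 + 14·2.

53 45 46 49 45
21 35 1 -25 -3
-48 -32 -34 -10 23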